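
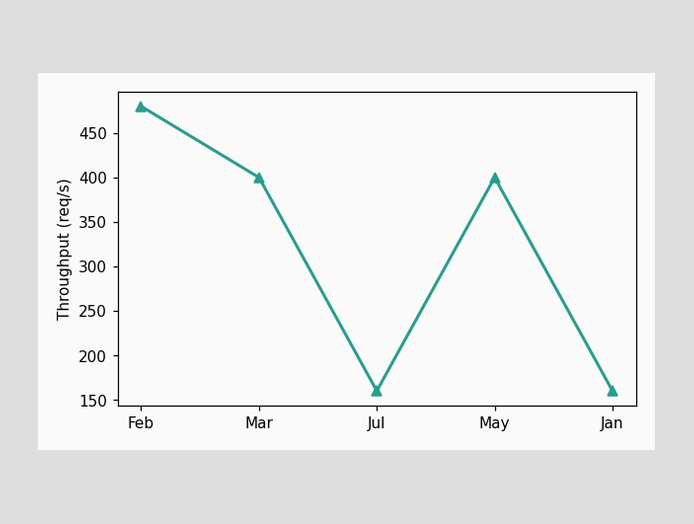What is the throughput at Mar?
At Mar, the line is at 400req/s.

400req/s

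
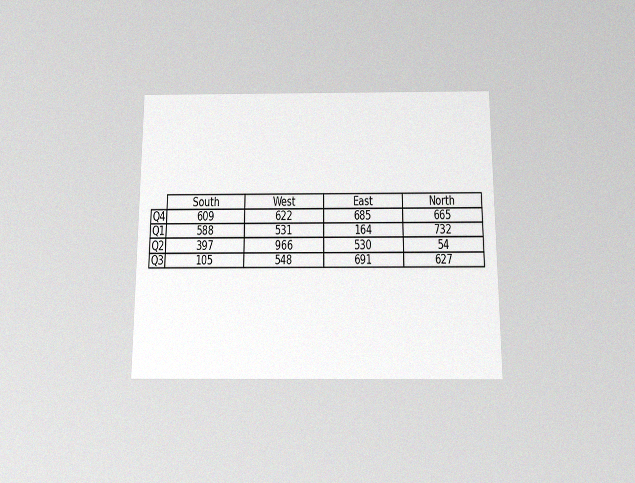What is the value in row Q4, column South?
609

The chart is viewed slightly from below, with some photo noise. The (Q4, South) cell reads 609.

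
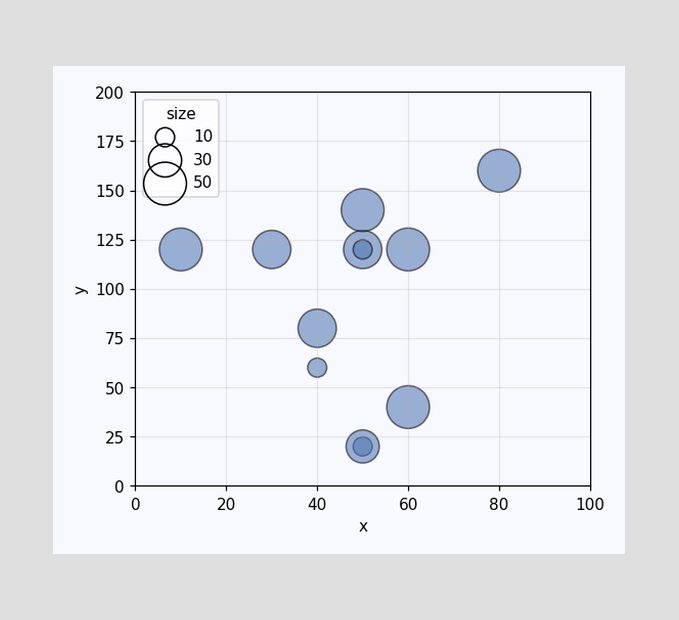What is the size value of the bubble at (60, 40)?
Matching the bubble at (60, 40) against the size legend gives 50.

50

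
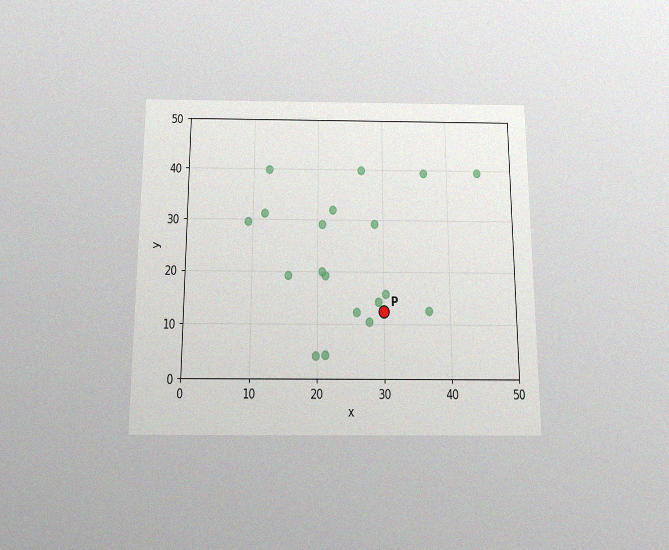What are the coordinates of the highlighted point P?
(30, 12.5)

The chart is viewed slightly from below, with some photo noise. Following the gridlines from P to each axis, P sits at (30, 12.5).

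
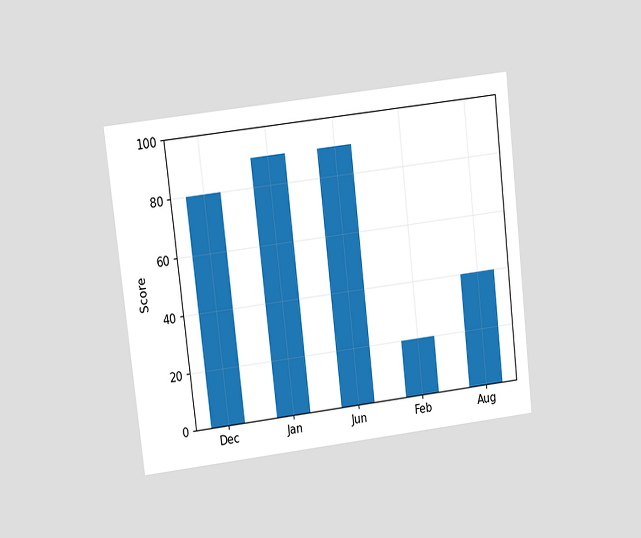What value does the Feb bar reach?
The chart is tilted about 7° counter-clockwise and viewed at a slight angle. Reading along the chart's y-axis, the Feb bar reaches 20.

20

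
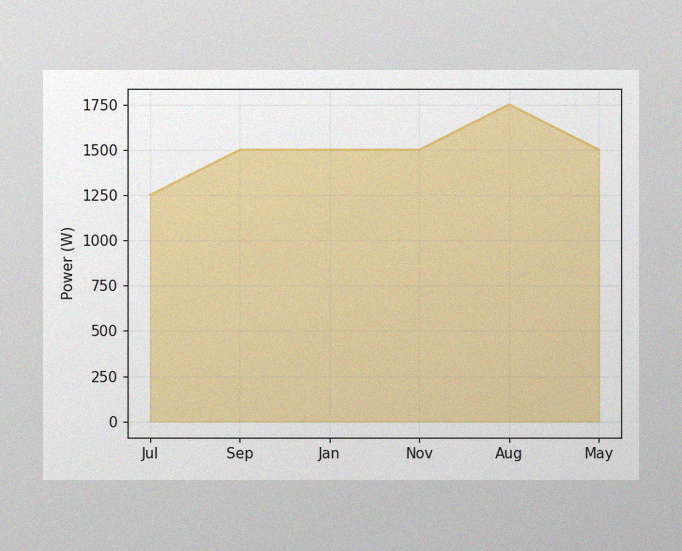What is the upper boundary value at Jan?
1500W

The image has some photo noise and uneven lighting. At Jan the upper boundary is at 1500W.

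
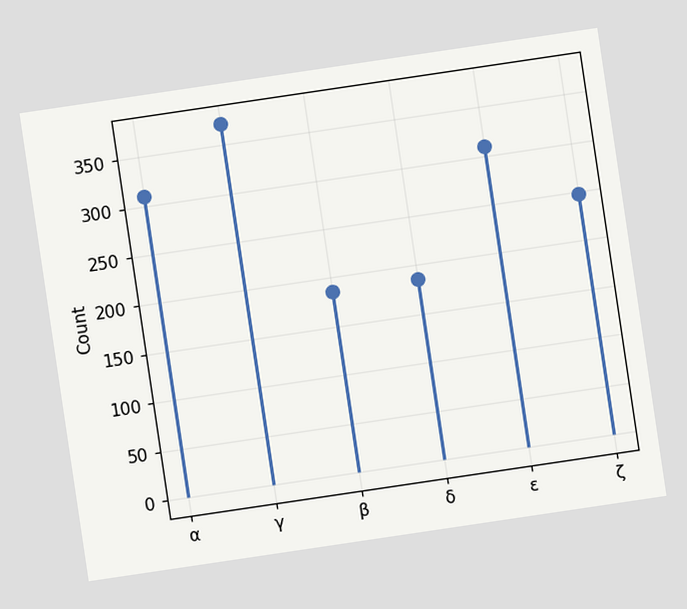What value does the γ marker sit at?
372

The chart is tilted about 8° counter-clockwise. The γ marker sits at 372.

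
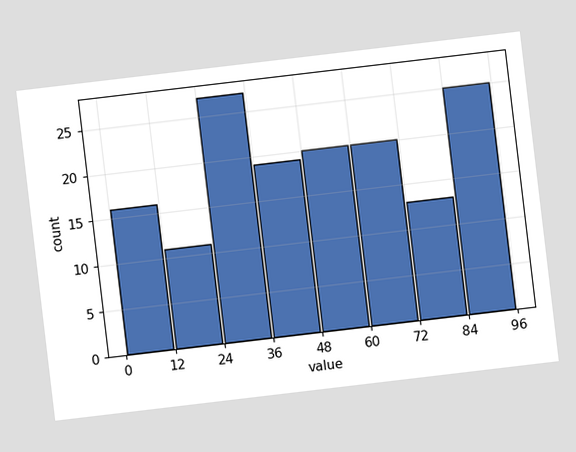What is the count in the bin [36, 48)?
19

The chart is tilted about 7° counter-clockwise. The [36, 48) bin has height 19.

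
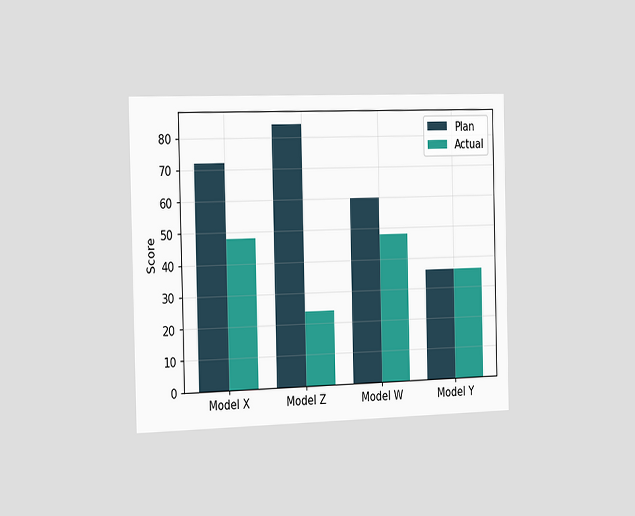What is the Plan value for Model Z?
84

The chart is viewed slightly from the left. The Plan bar at Model Z reaches 84 on the y-axis.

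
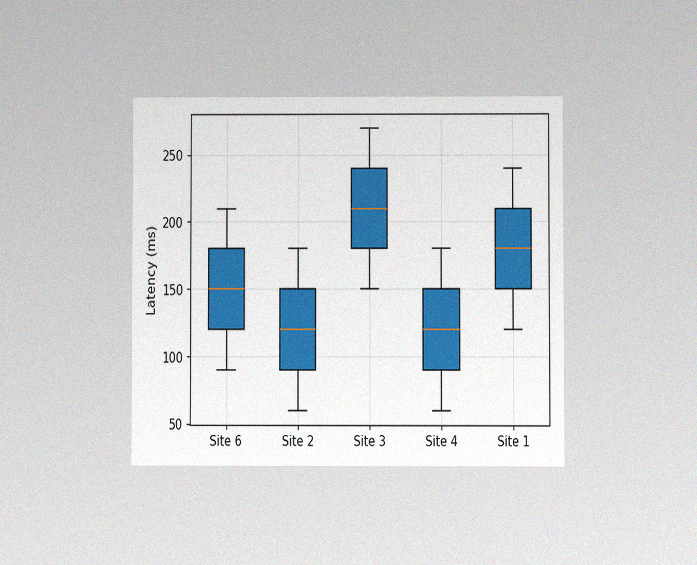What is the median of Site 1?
The chart is viewed at a slight angle, with some photo noise. The median line in the Site 1 box sits at 180ms.

180ms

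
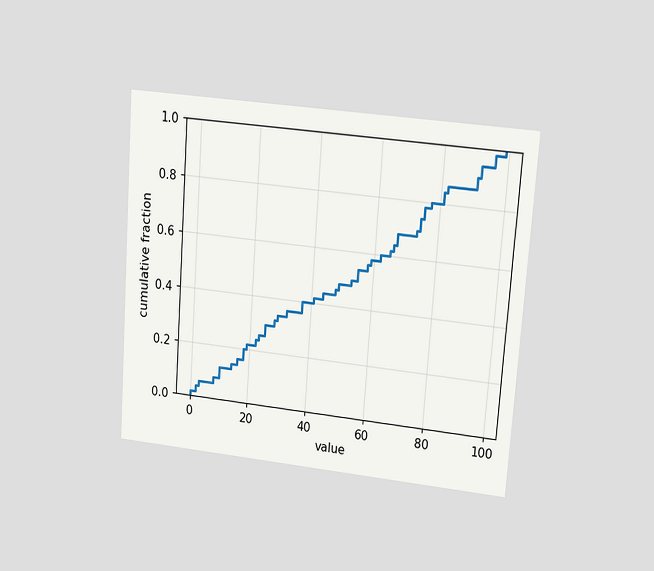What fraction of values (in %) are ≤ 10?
12%

The chart is tilted about 4° clockwise and viewed at a slight angle. At x=10 the ECDF step is at 12%.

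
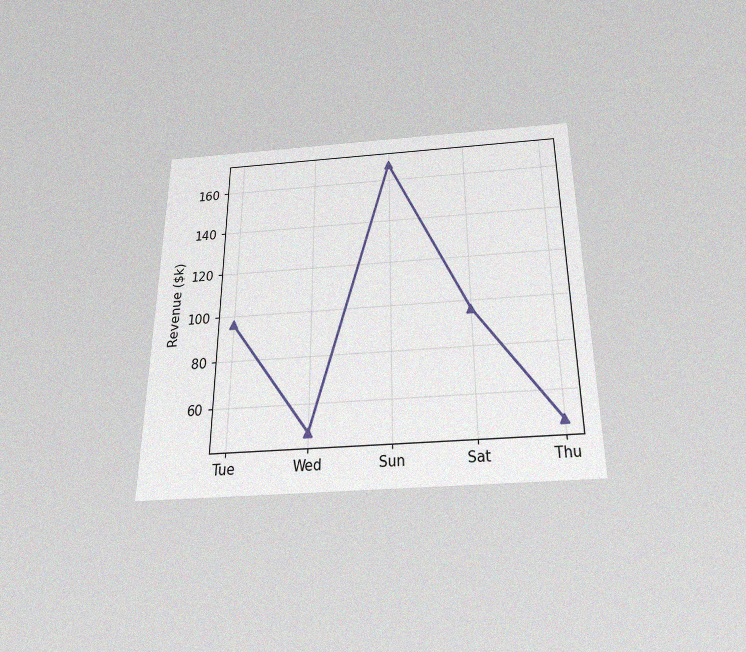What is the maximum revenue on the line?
The chart is viewed slightly from below, with some photo noise. The highest point is at Sun, and reading across to the y-axis gives $168k.

$168k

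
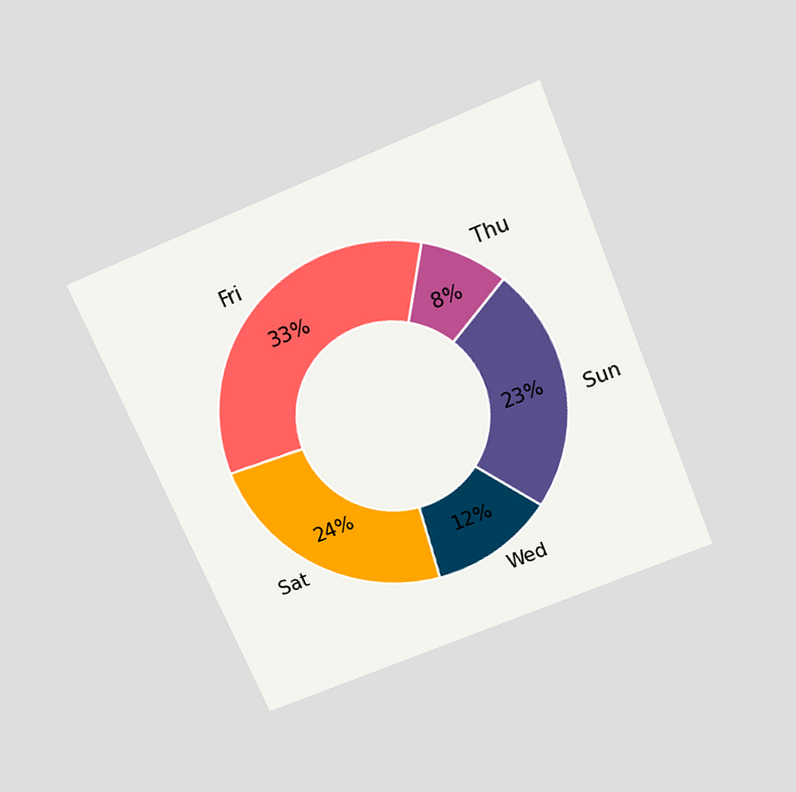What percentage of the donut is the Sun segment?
23%

The chart is tilted about 23° counter-clockwise and viewed slightly from above. The Sun segment takes up 23% of the ring.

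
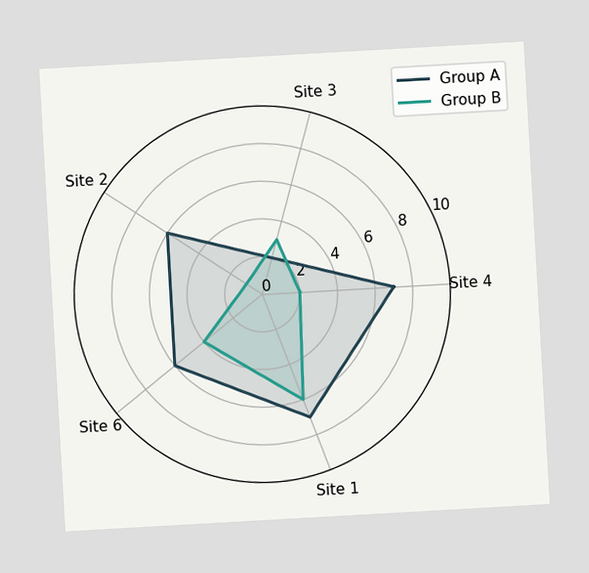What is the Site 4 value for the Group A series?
The chart is tilted about 3° counter-clockwise. On the Site 4 axis, Group A reaches 7.

7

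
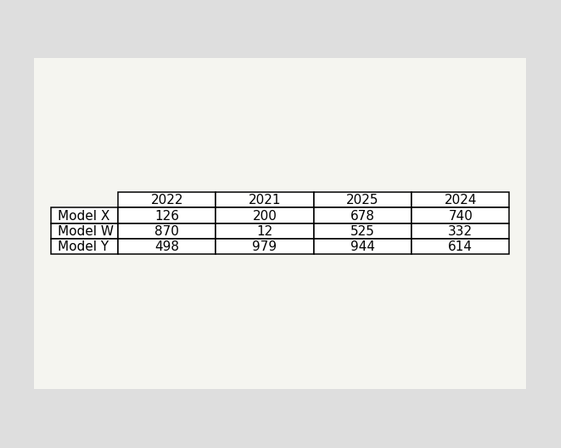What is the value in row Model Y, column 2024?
614

The (Model Y, 2024) cell reads 614.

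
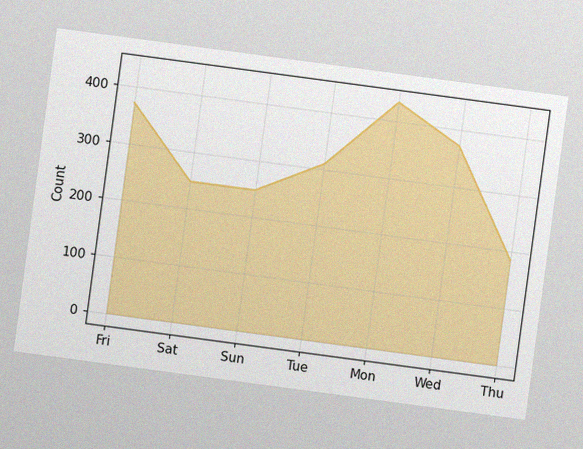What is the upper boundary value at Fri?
372

The chart is tilted about 8° clockwise, with some photo noise. At Fri the upper boundary is at 372.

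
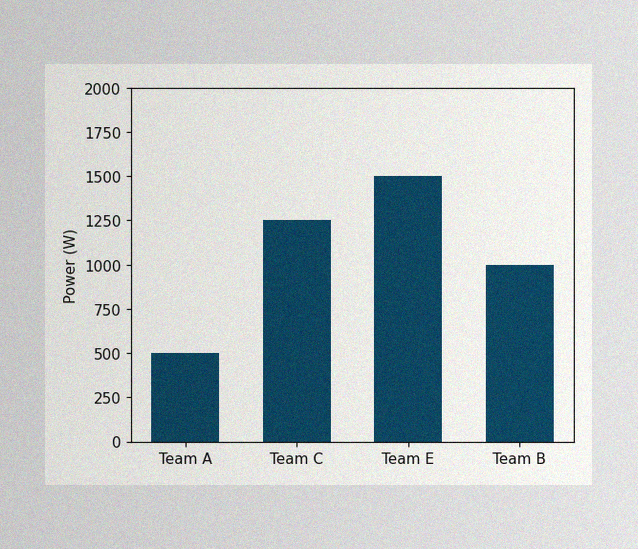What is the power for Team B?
1000W

The image has some photo noise and uneven lighting. Reading along the chart's y-axis, the Team B bar reaches 1000W.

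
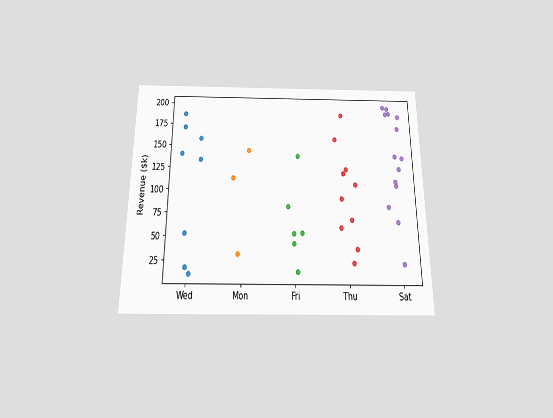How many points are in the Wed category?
8

The chart is viewed slightly from below. Counting the markers in the Wed column gives 8.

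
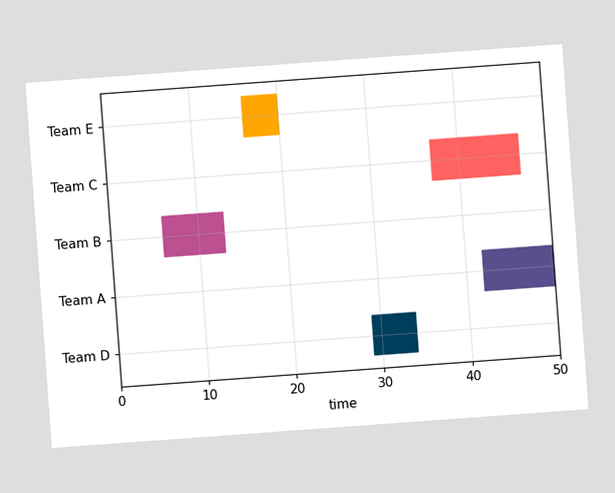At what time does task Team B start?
The chart is tilted about 4° counter-clockwise. The Team B bar begins at t=6.

6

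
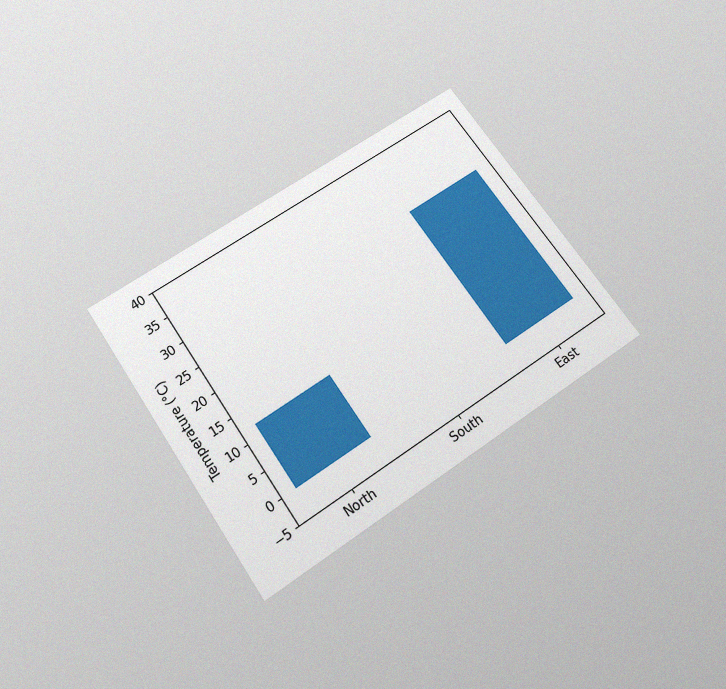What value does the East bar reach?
28°C

The chart is tilted about 34° counter-clockwise and viewed slightly from below, with some photo noise. Reading along the chart's y-axis, the East bar reaches 28°C.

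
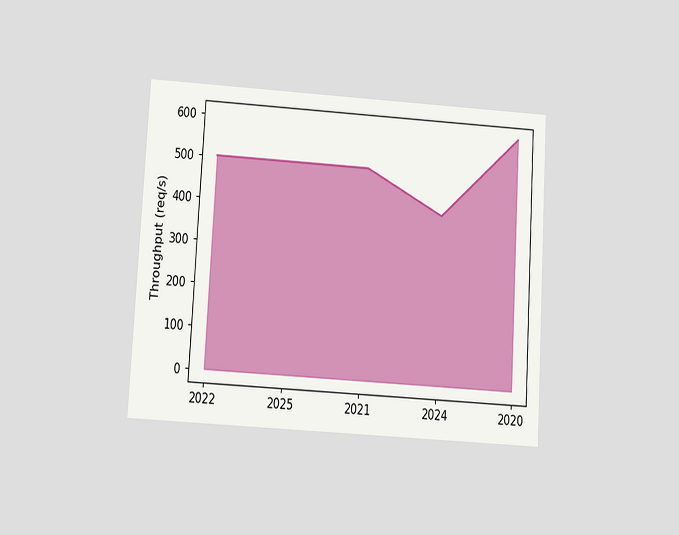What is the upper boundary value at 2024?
The chart is tilted about 3° clockwise and viewed at a slight angle. At 2024 the upper boundary is at 400req/s.

400req/s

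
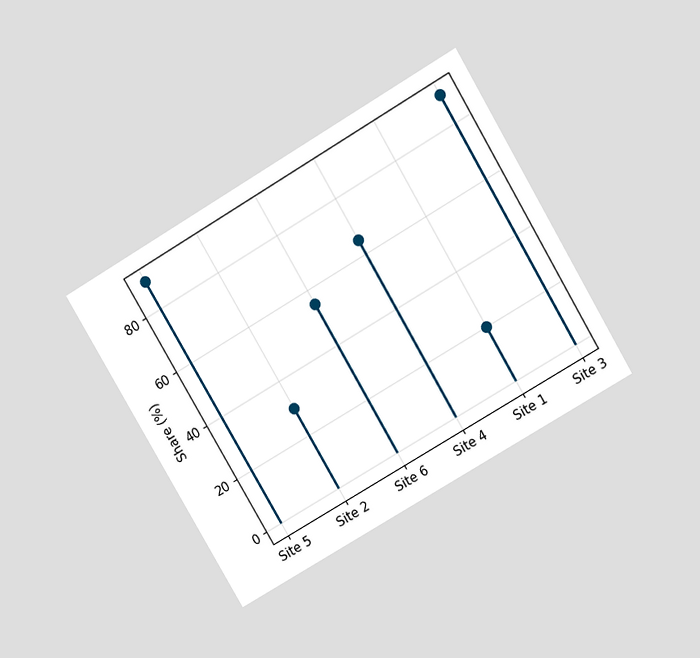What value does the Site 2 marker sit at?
30%

The chart is tilted about 31° counter-clockwise and viewed slightly from above. The Site 2 marker sits at 30%.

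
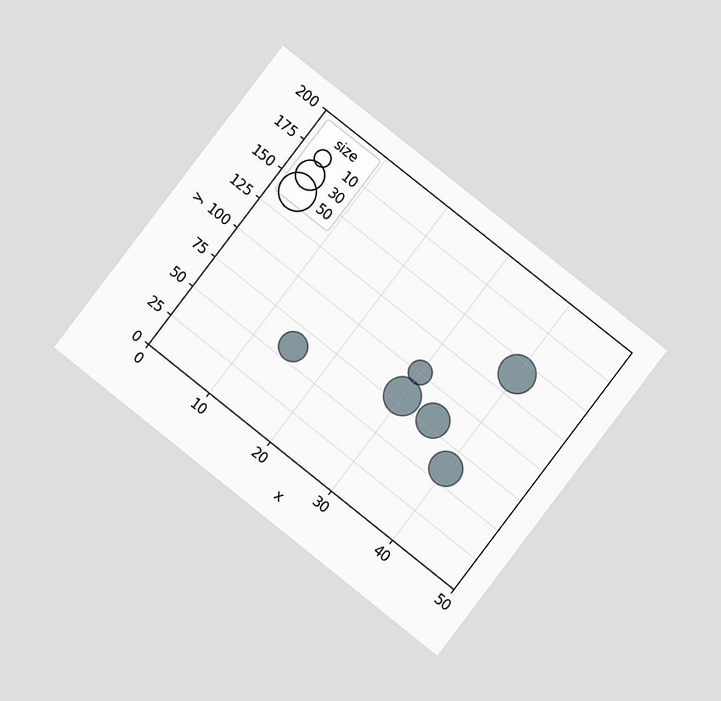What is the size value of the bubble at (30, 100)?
20

The chart is tilted about 38° clockwise and viewed at a slight angle. Matching the bubble at (30, 100) against the size legend gives 20.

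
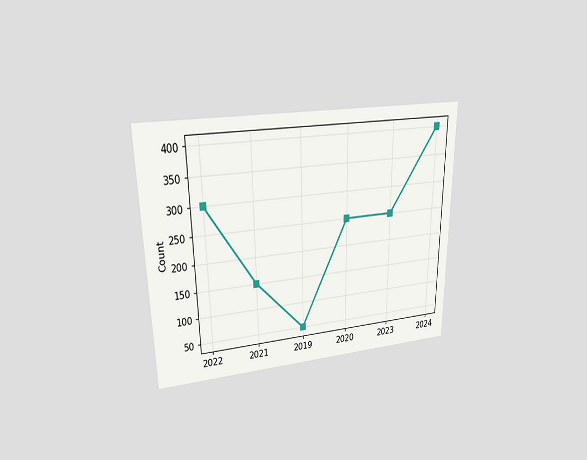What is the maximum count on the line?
400

The chart is viewed at a slight angle. The highest point is at 2024, and reading across to the y-axis gives 400.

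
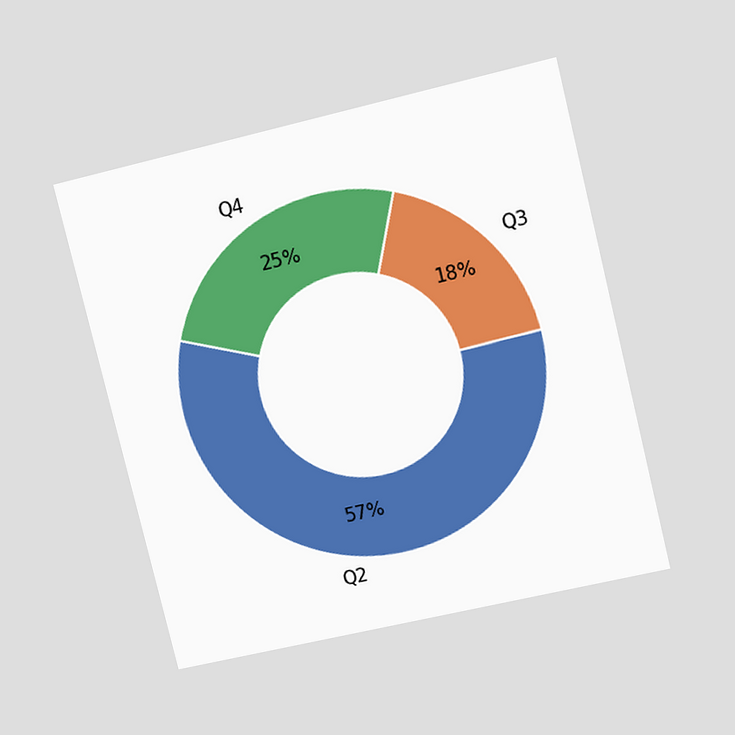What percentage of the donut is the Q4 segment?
The chart is tilted about 14° counter-clockwise and viewed at a slight angle. The Q4 segment takes up 25% of the ring.

25%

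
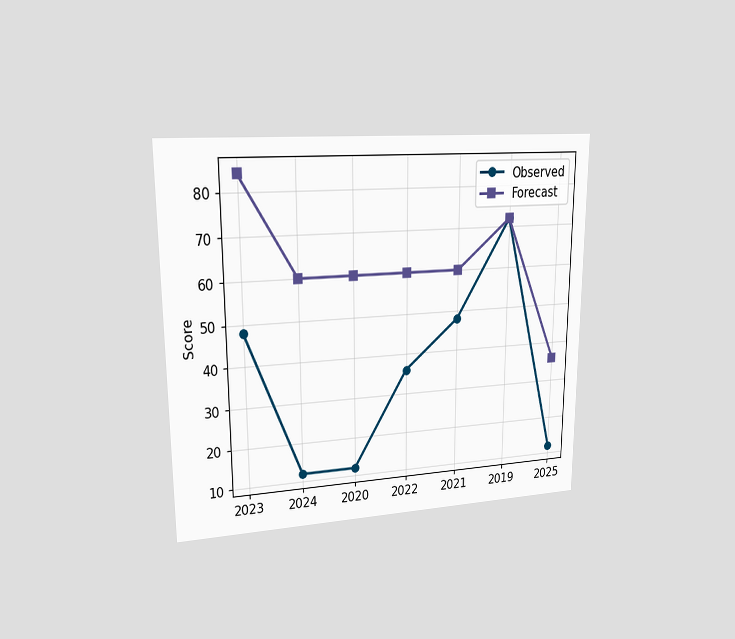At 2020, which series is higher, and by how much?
Forecast, by 48

The chart is viewed at a slight angle. At 2020, Forecast sits above the other line by 48.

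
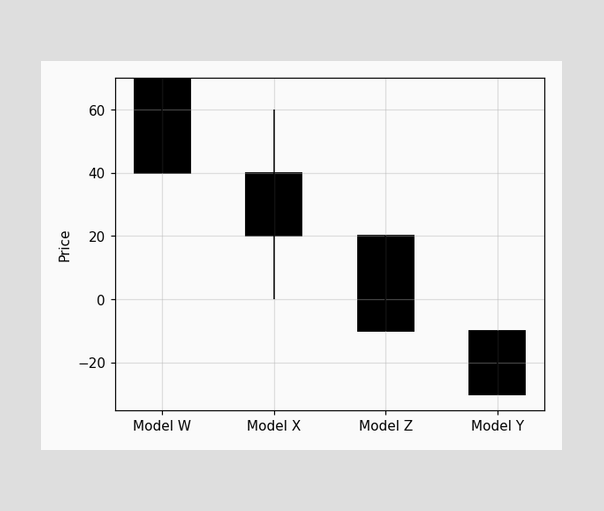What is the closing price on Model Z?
The Model Z candle closes at -10.

-10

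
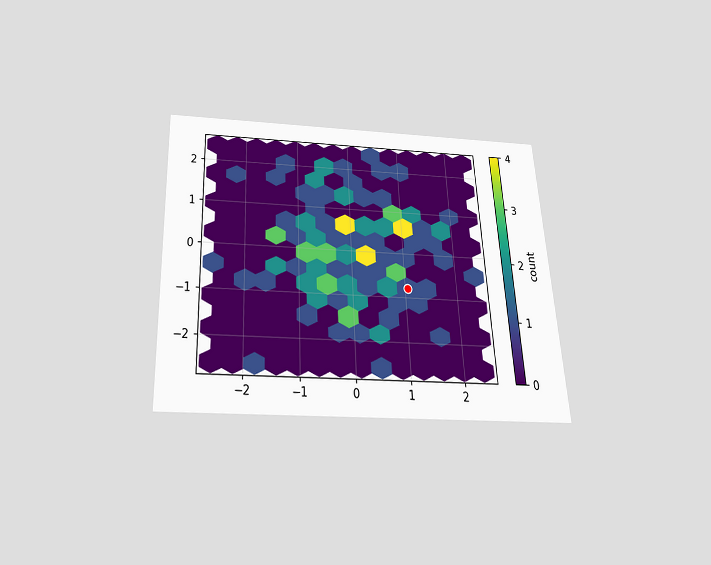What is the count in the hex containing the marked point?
1

The chart is tilted about 3° counter-clockwise and viewed slightly from below. The marked hex reads 1 on the colorbar.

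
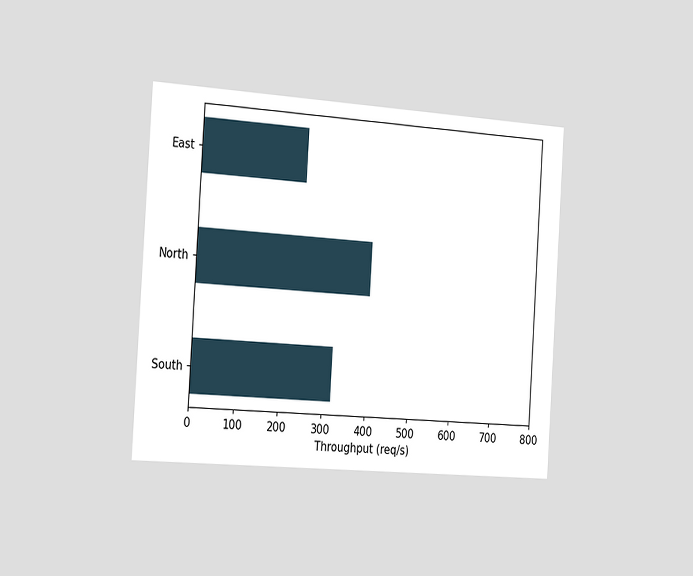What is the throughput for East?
The chart is tilted about 4° clockwise and viewed slightly from the left. Reading along the chart's x-axis, the East bar reaches 240req/s.

240req/s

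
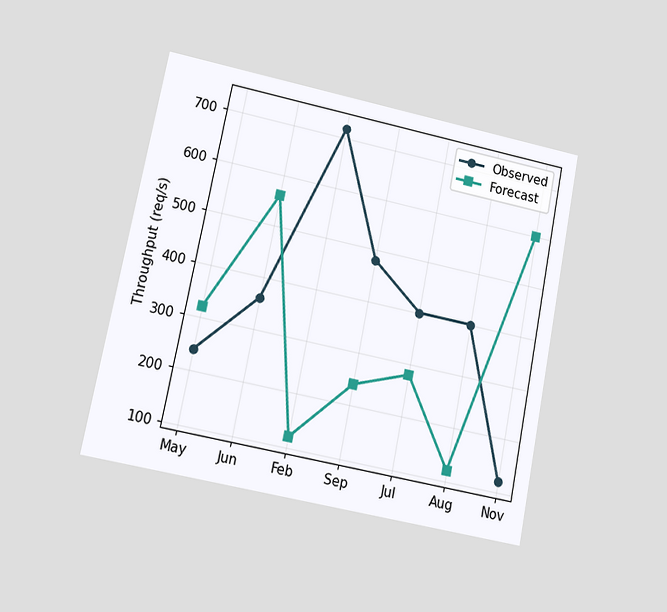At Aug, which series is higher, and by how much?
The chart is tilted about 11° clockwise and viewed at a slight angle. At Aug, Observed sits above the other line by 280req/s.

Observed, by 280req/s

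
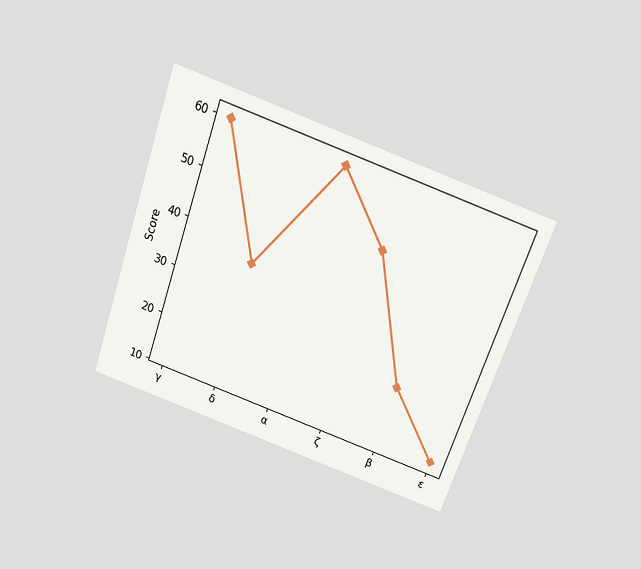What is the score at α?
The chart is tilted about 19° clockwise and viewed slightly from above. At α, the line is at 60.

60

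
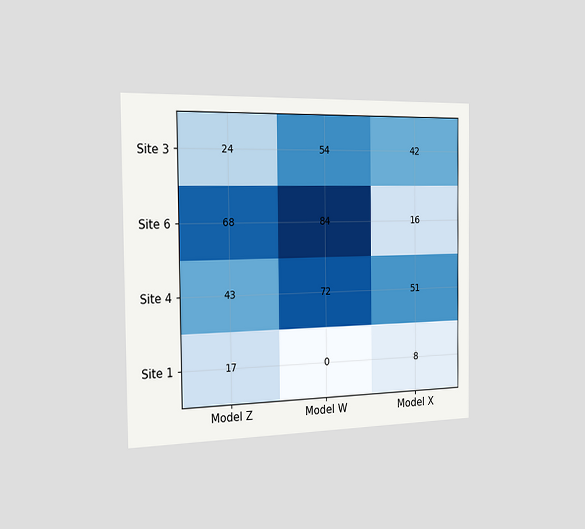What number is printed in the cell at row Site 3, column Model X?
42

The chart is viewed slightly from the left. The (Site 3, Model X) cell reads 42.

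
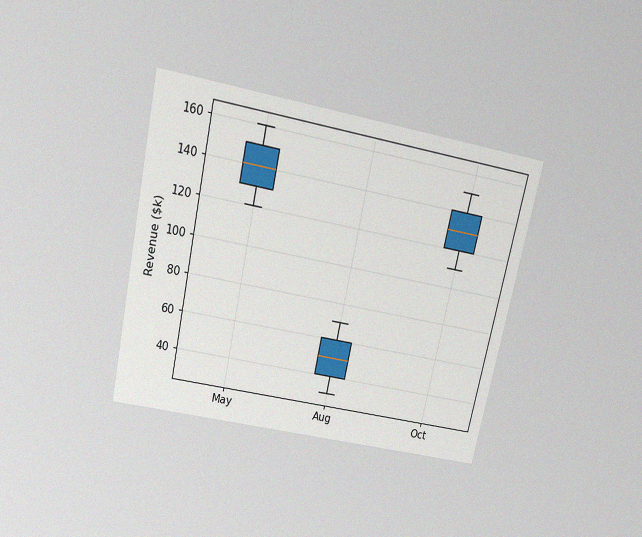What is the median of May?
$140k

The chart is tilted about 12° clockwise and viewed slightly from above, with some photo noise. The median line in the May box sits at $140k.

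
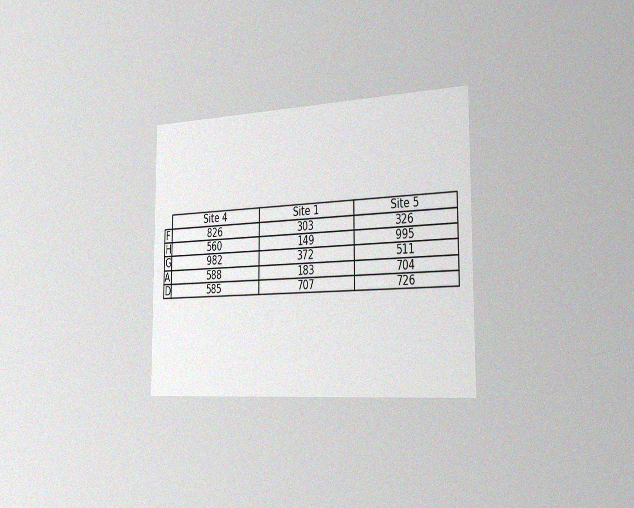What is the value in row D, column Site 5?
726

The chart is viewed slightly from the right, with some photo noise. The (D, Site 5) cell reads 726.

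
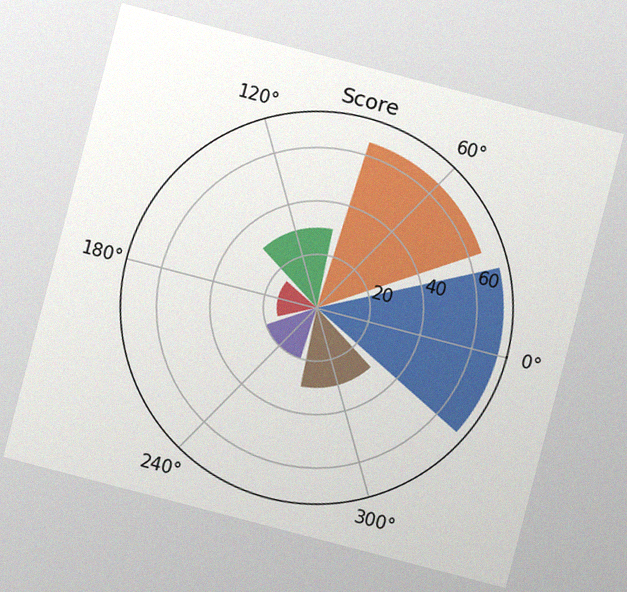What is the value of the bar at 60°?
The chart is tilted about 15° clockwise, with some photo noise. The bar at 60° reaches 65 on the radial axis.

65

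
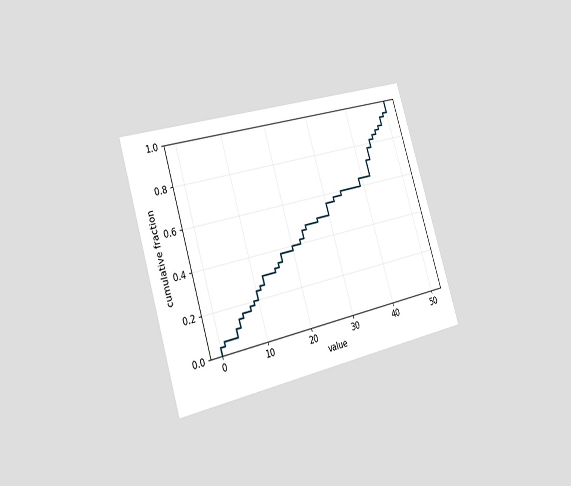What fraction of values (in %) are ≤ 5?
14%

The chart is tilted about 17° counter-clockwise and viewed slightly from the left. At x=5 the ECDF step is at 14%.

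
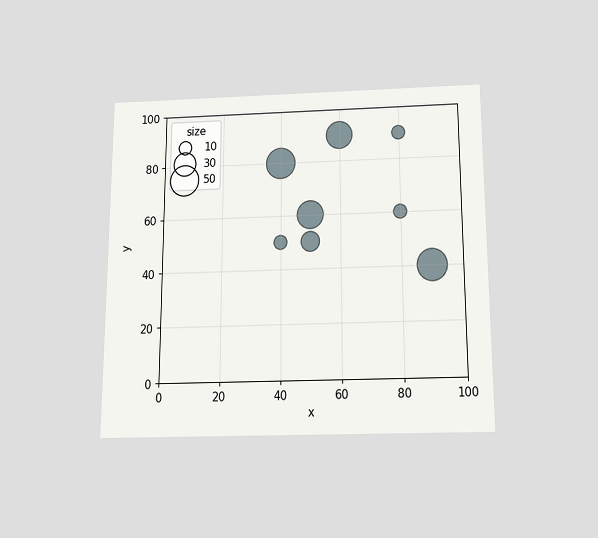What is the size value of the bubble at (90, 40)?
The chart is viewed slightly from below. Matching the bubble at (90, 40) against the size legend gives 50.

50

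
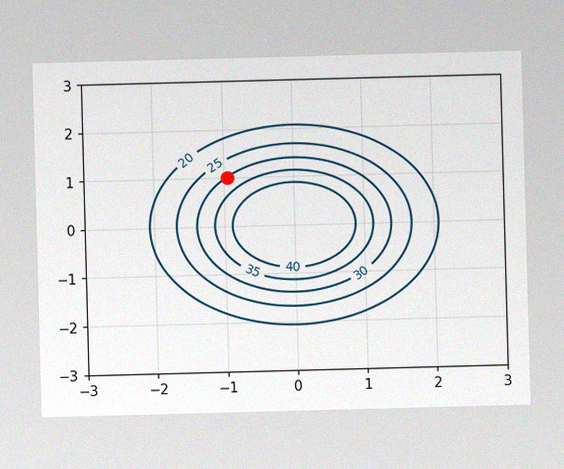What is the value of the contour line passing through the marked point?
30

The image has some photo noise and uneven lighting. The marked point sits on the contour labelled 30.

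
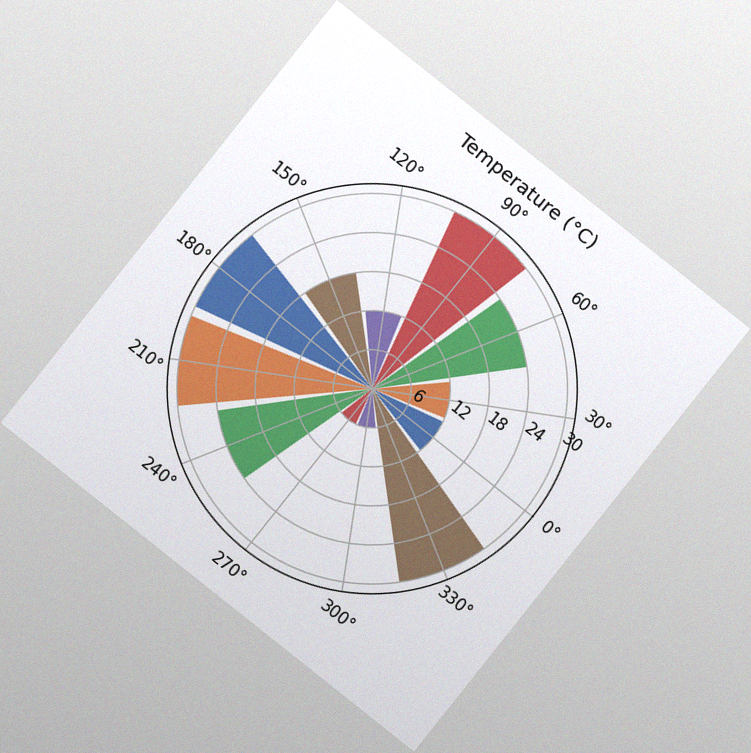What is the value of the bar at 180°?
The chart is tilted about 38° clockwise, with some photo noise. The bar at 180° reaches 30°C on the radial axis.

30°C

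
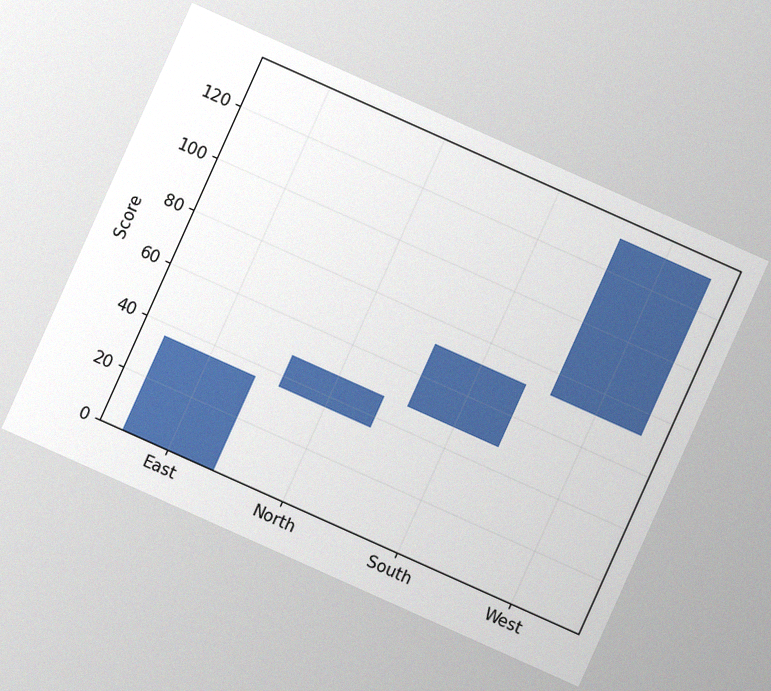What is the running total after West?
The chart is tilted about 24° clockwise, with some photo noise. After West the running total reaches 132.

132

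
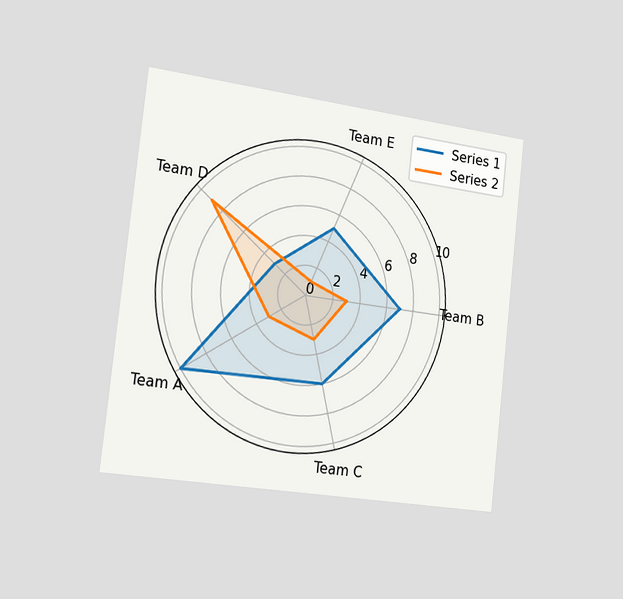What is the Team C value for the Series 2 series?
The chart is tilted about 6° clockwise and viewed slightly from the left. On the Team C axis, Series 2 reaches 3.

3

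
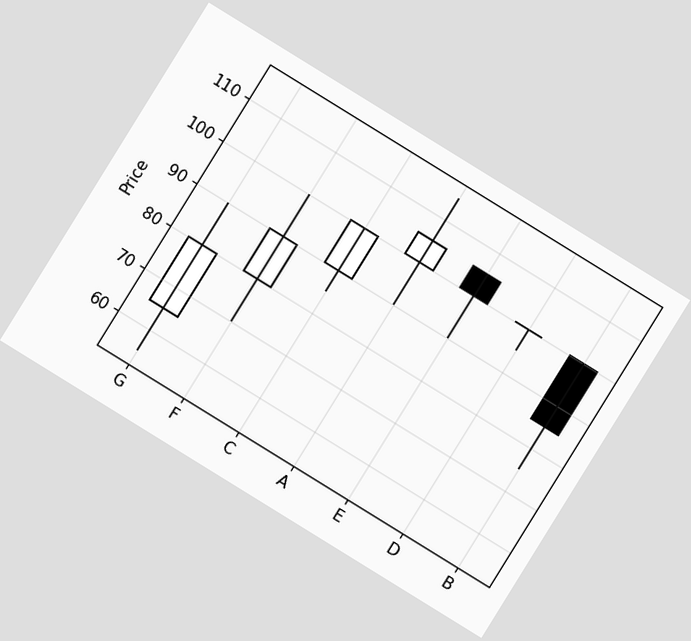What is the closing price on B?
85

The chart is tilted about 32° clockwise. The B candle closes at 85.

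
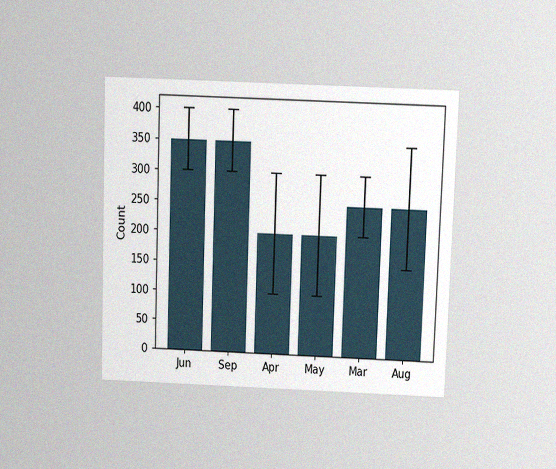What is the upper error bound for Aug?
350

The chart is tilted about 2° clockwise and viewed slightly from above, with some photo noise. The Aug bar's upper whisker reaches 350.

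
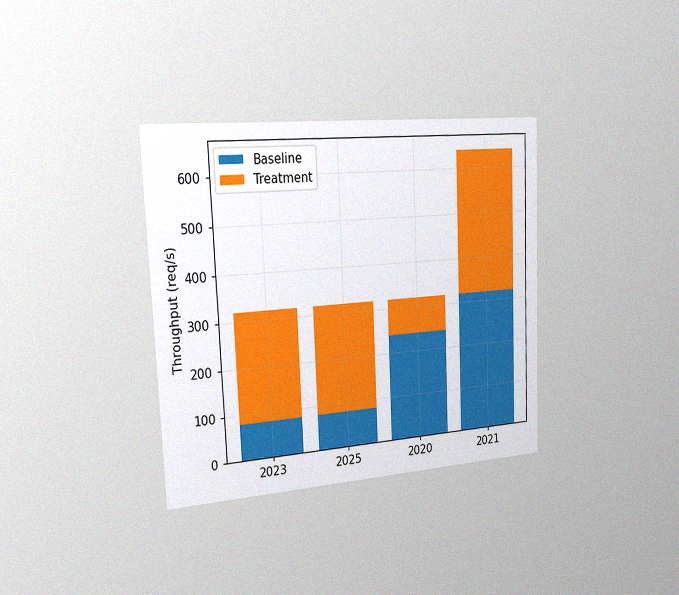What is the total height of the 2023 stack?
The chart is tilted about 2° counter-clockwise and viewed slightly from the left, with some photo noise. The 2023 stack's top reaches 320req/s on the y-axis.

320req/s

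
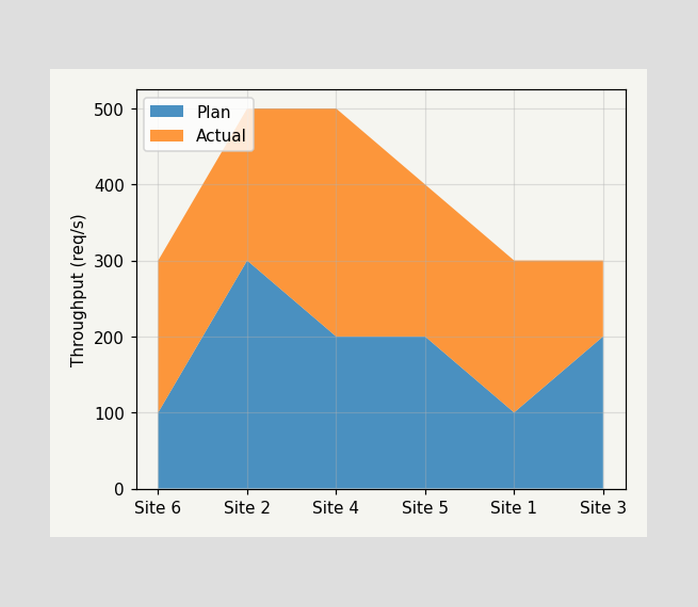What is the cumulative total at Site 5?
The stacked total at Site 5 reaches 400req/s.

400req/s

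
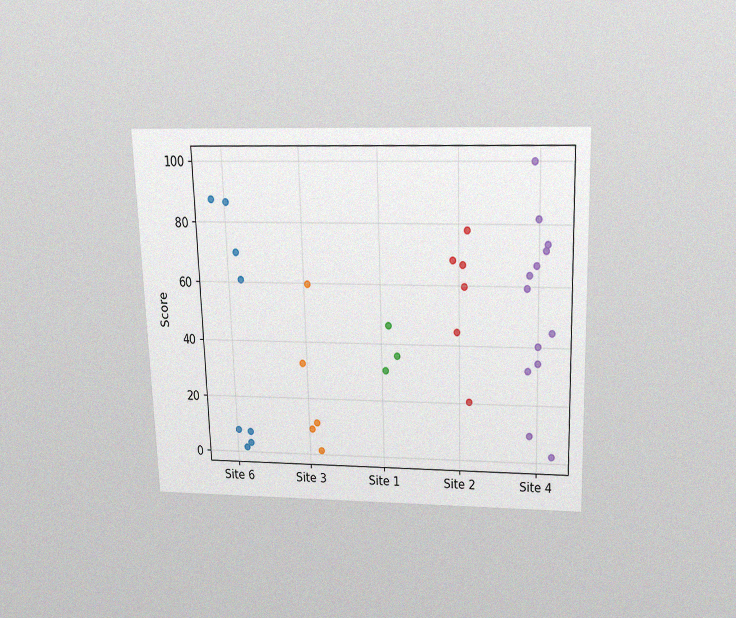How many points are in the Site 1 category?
3

The chart is viewed slightly from above, with some photo noise. Counting the markers in the Site 1 column gives 3.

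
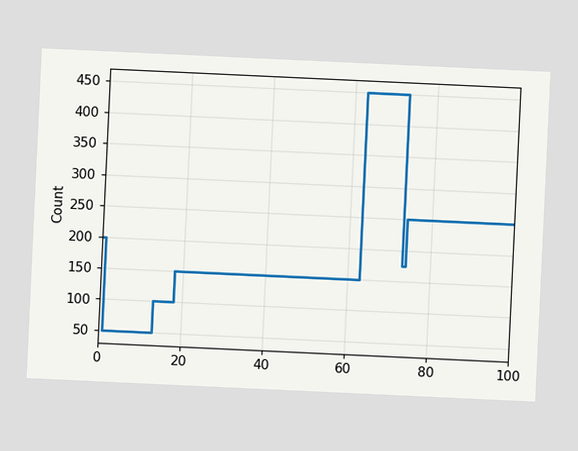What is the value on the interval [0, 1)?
200

The chart is tilted about 3° clockwise. On [0, 1) the step sits at 200.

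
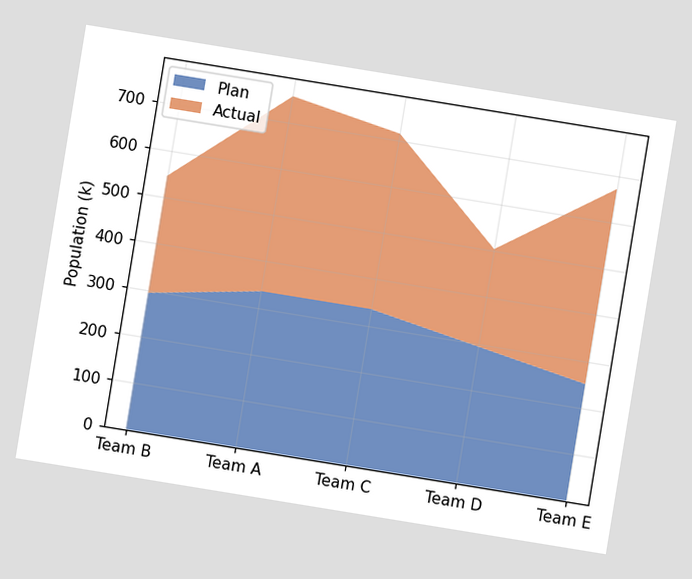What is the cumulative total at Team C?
714k

The chart is tilted about 9° clockwise. The stacked total at Team C reaches 714k.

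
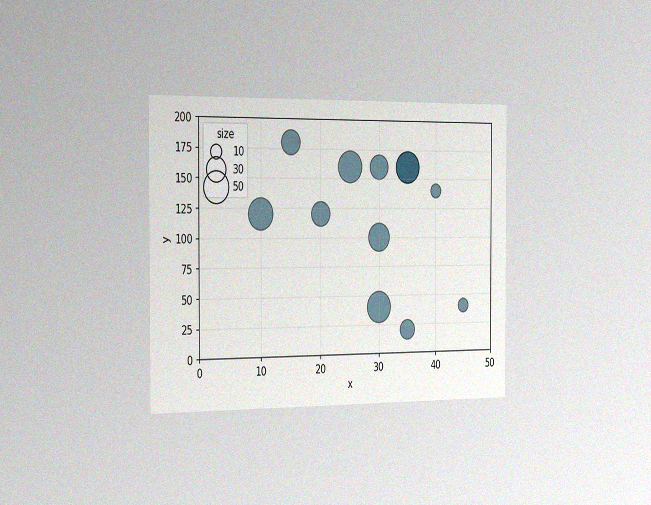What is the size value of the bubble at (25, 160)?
50

The chart is viewed slightly from the left, with some photo noise. Matching the bubble at (25, 160) against the size legend gives 50.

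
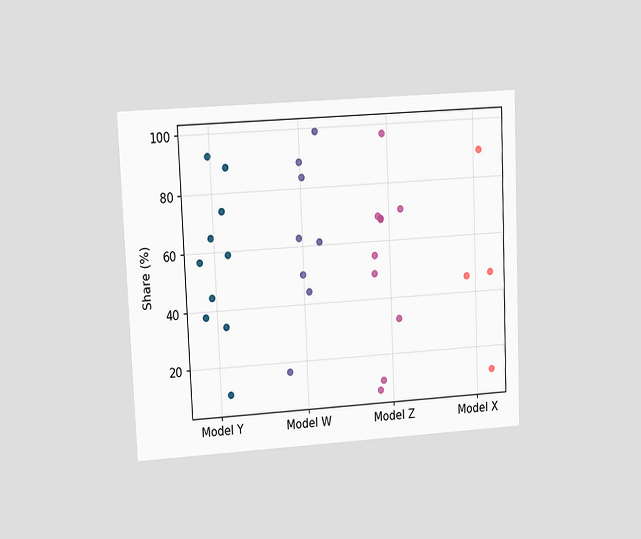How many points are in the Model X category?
4

The chart is tilted about 2° counter-clockwise and viewed at a slight angle. Counting the markers in the Model X column gives 4.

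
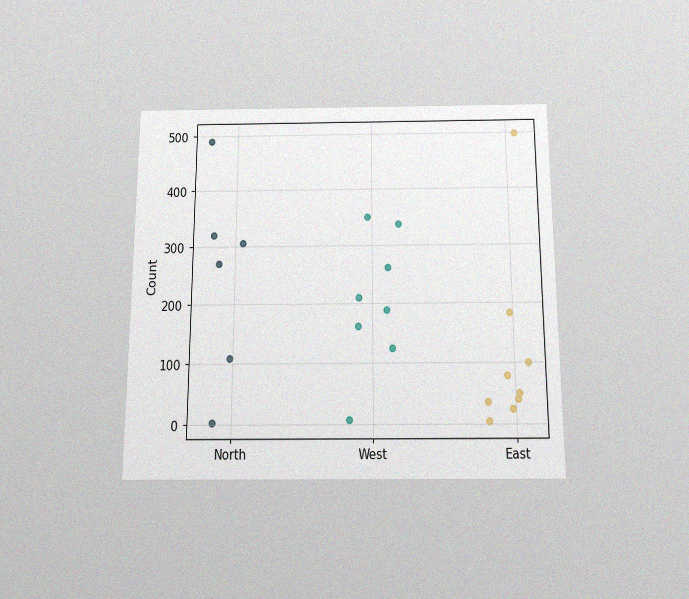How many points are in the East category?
The chart is viewed slightly from below, with some photo noise. Counting the markers in the East column gives 9.

9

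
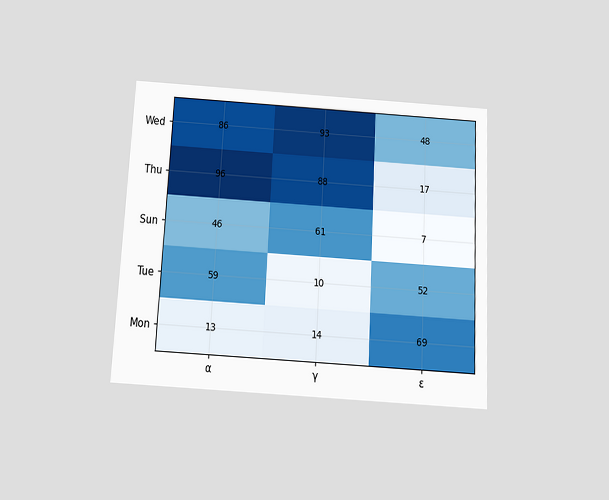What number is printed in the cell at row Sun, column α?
The chart is tilted about 3° clockwise and viewed slightly from below. The (Sun, α) cell reads 46.

46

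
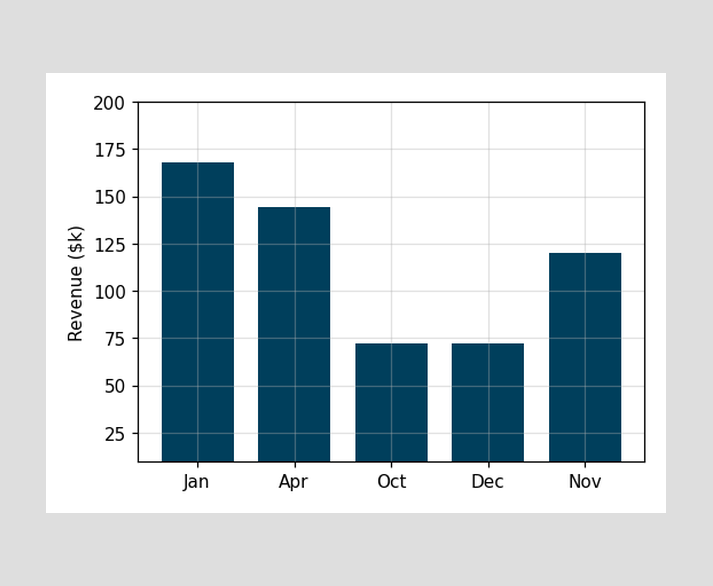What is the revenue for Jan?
$168k

Reading along the chart's y-axis, the Jan bar reaches $168k.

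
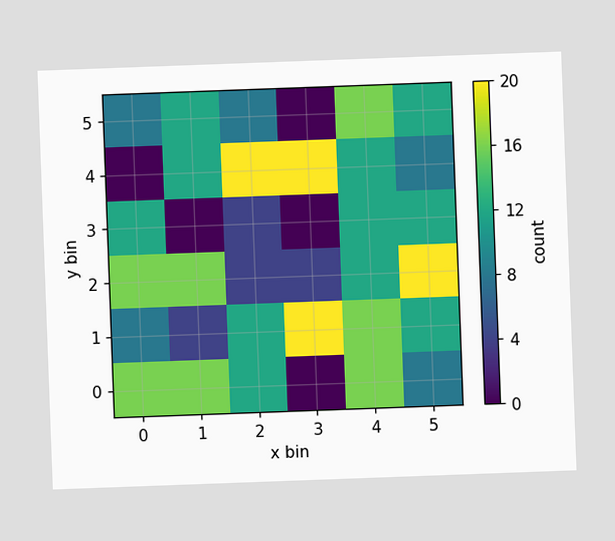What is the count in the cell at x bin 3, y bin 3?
0

The chart is tilted about 2° counter-clockwise. Matching the cell (3, 3) against the colorbar gives 0.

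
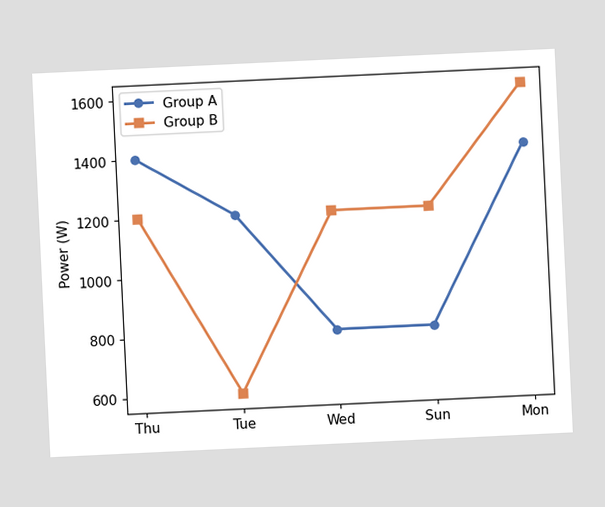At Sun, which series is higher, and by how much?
Group B, by 400W

The chart is tilted about 3° counter-clockwise. At Sun, Group B sits above the other line by 400W.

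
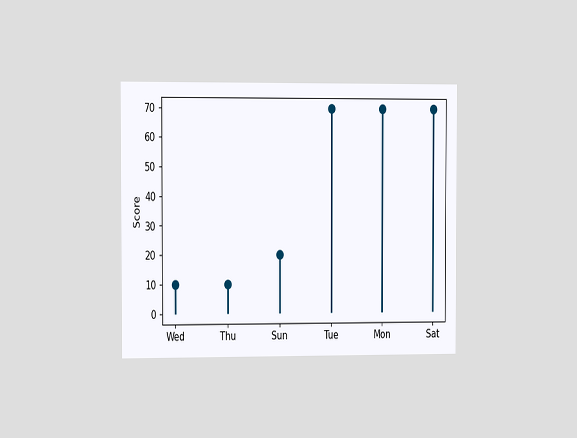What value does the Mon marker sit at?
The chart is viewed slightly from the left. The Mon marker sits at 70.

70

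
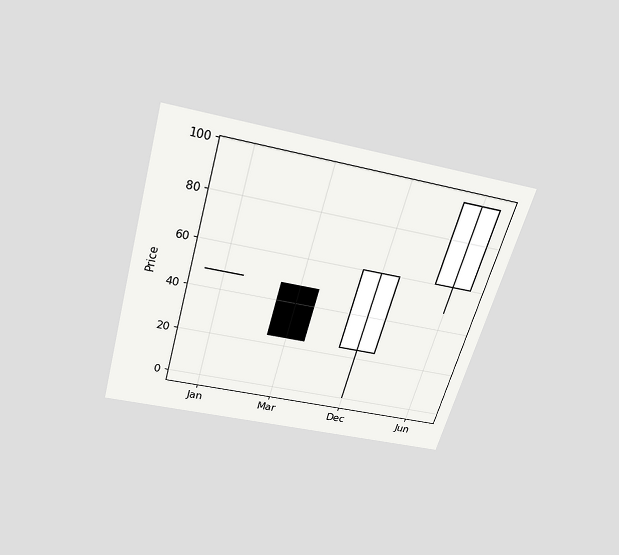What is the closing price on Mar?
The chart is tilted about 16° clockwise and viewed slightly from above. The Mar candle closes at 24.

24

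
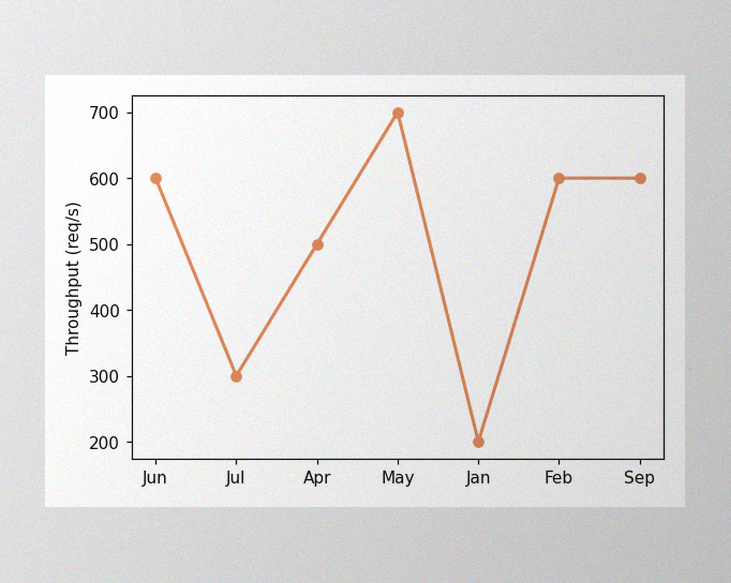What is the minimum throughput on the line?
200req/s

The image has some photo noise and uneven lighting. The lowest point is at Jan, and reading across to the y-axis gives 200req/s.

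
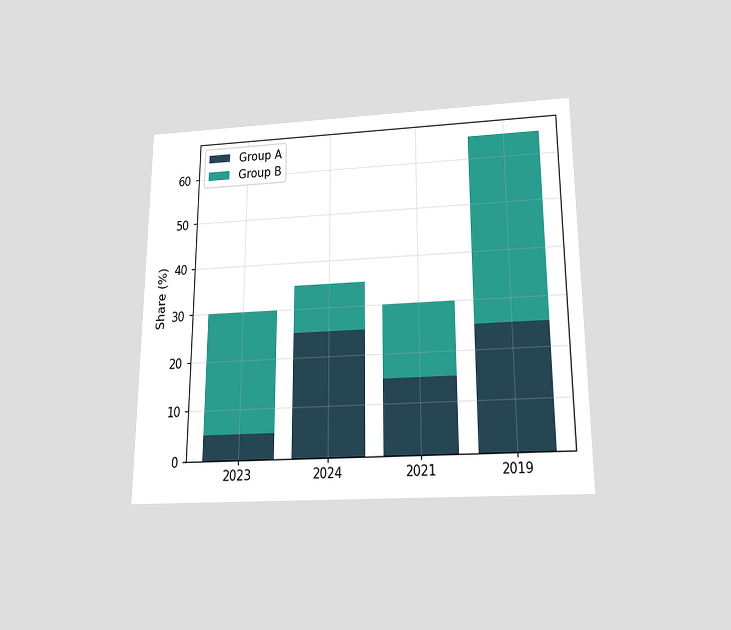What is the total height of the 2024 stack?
35%

The chart is viewed slightly from below. The 2024 stack's top reaches 35% on the y-axis.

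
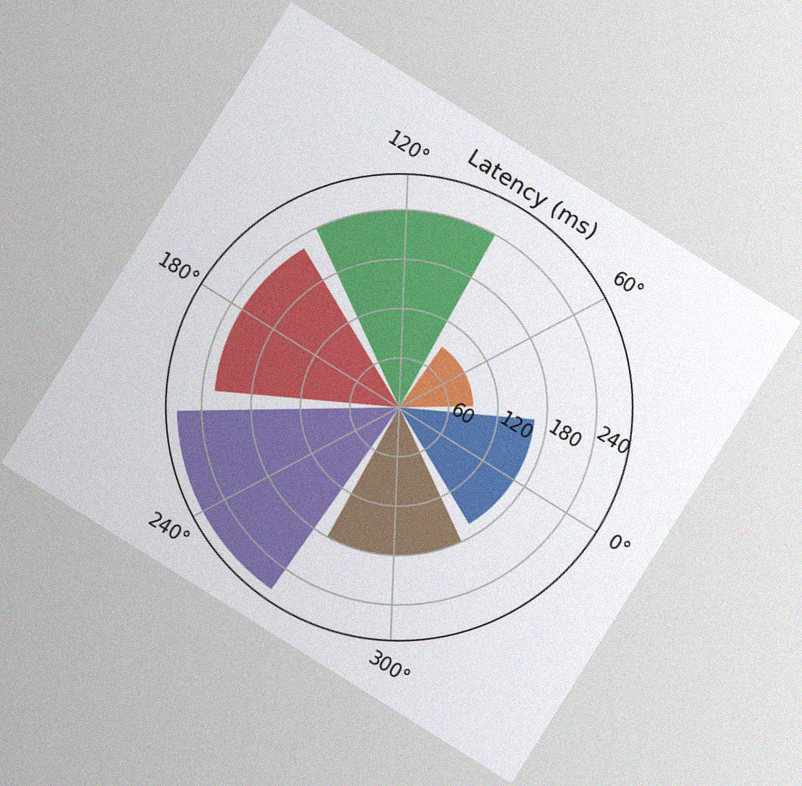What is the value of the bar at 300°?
180ms

The chart is tilted about 32° clockwise, with some photo noise. The bar at 300° reaches 180ms on the radial axis.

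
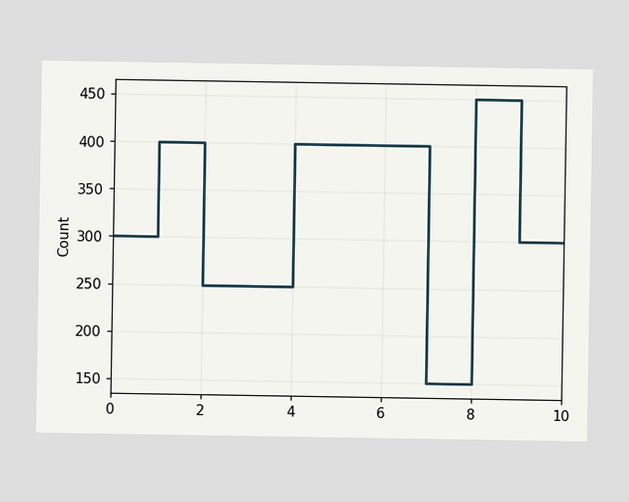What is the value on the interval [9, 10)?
On [9, 10) the step sits at 300.

300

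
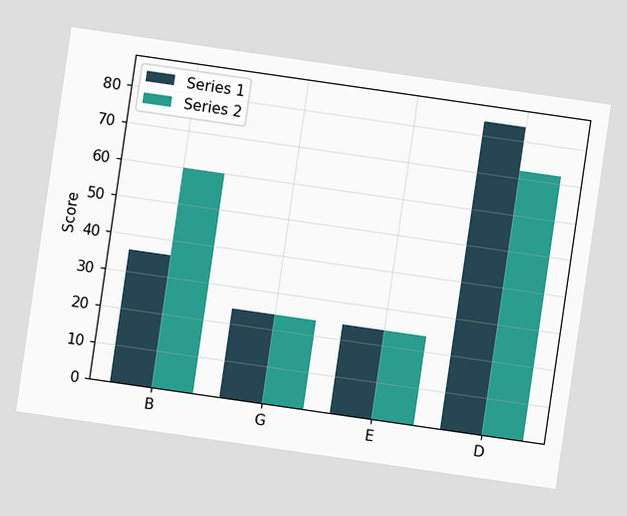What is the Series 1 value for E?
The chart is tilted about 8° clockwise. The Series 1 bar at E reaches 24 on the y-axis.

24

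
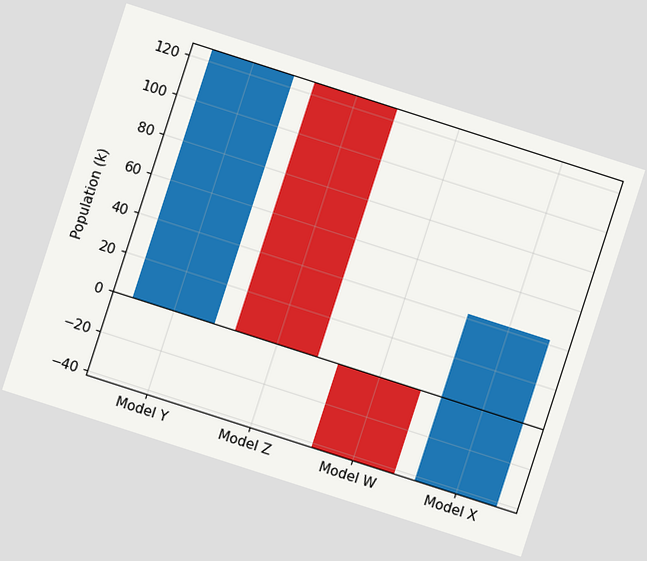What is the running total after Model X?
42k

The chart is tilted about 18° clockwise. After Model X the running total reaches 42k.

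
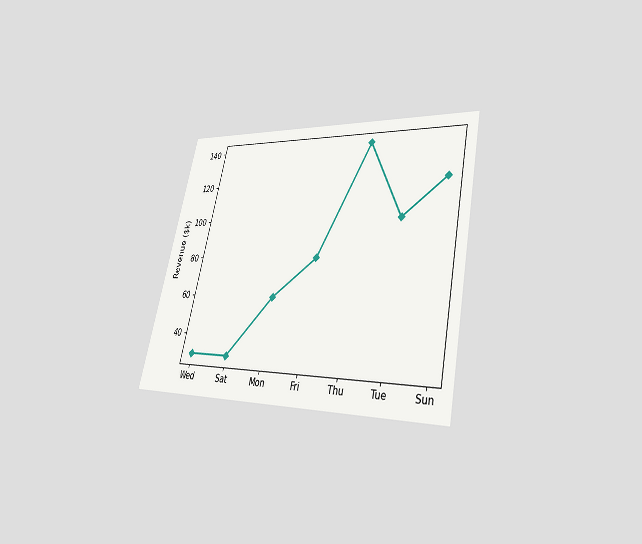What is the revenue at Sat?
The chart is tilted about 12° clockwise and viewed at a slight angle. At Sat, the line is at $30k.

$30k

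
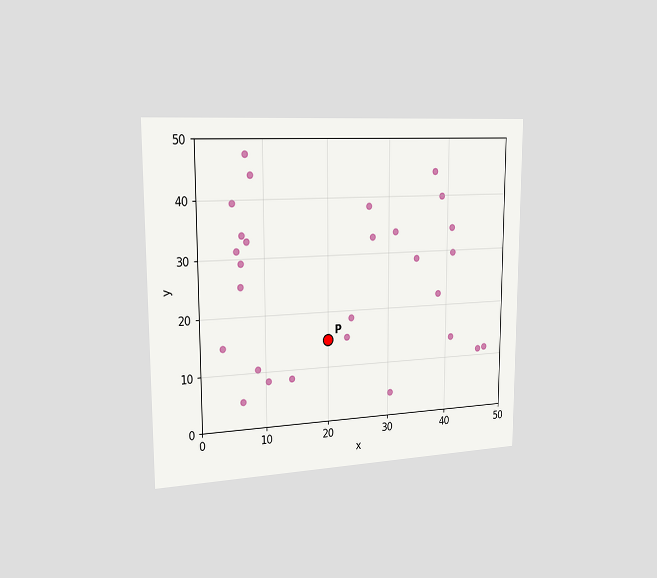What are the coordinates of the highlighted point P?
The chart is viewed slightly from the left. Following the gridlines from P to each axis, P sits at (20, 15).

(20, 15)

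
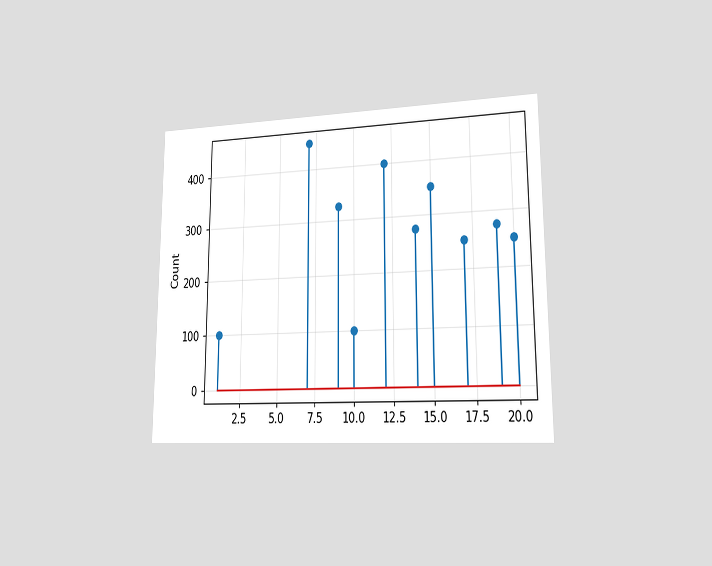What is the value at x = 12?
400

The chart is viewed slightly from the right. The stem at x=12 reaches 400.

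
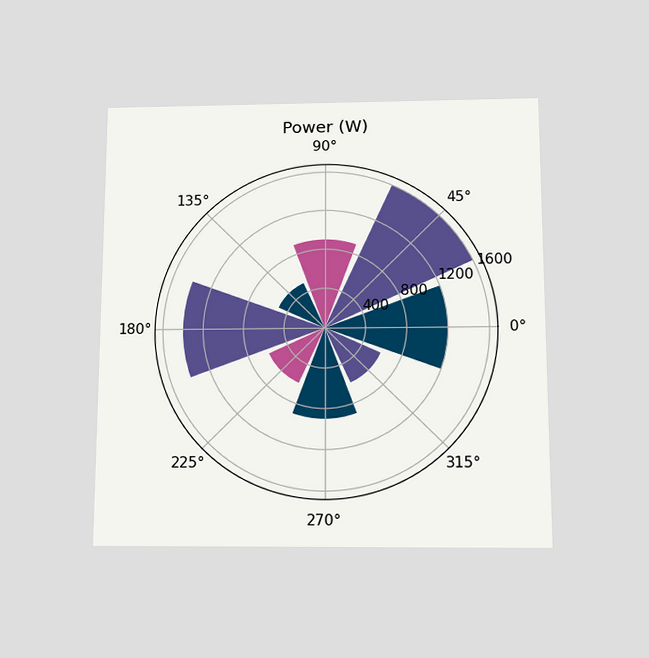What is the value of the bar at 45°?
The chart is viewed slightly from below. The bar at 45° reaches 1600W on the radial axis.

1600W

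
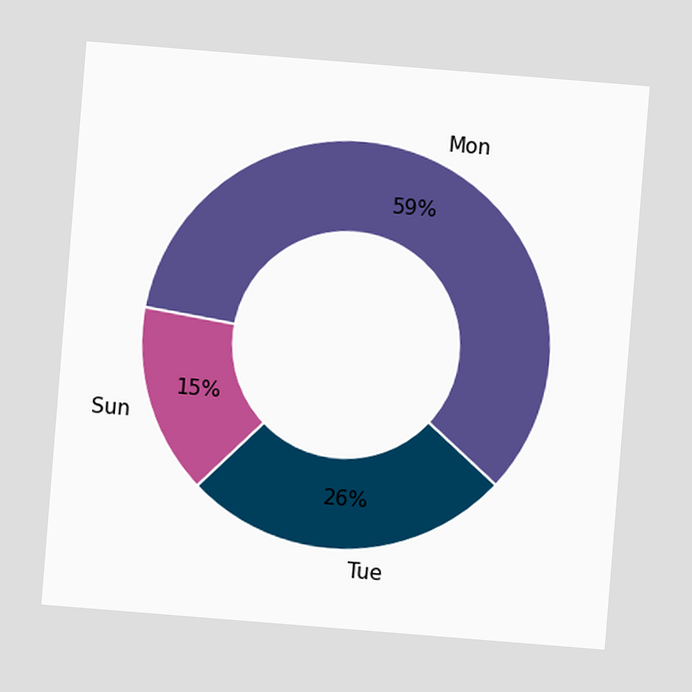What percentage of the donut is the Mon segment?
59%

The chart is tilted about 5° clockwise. The Mon segment takes up 59% of the ring.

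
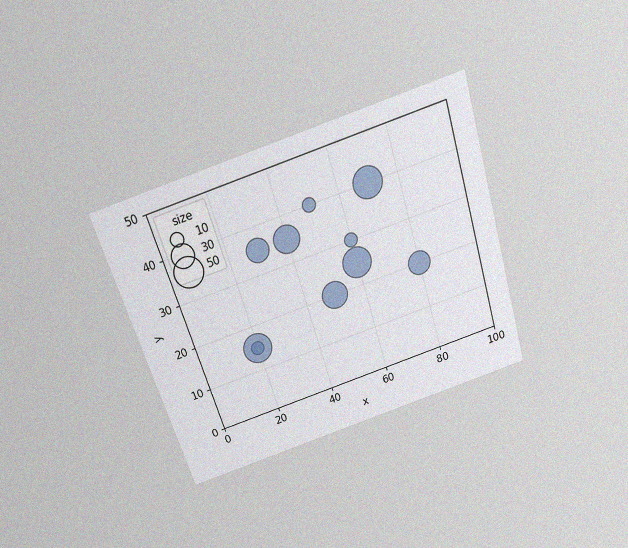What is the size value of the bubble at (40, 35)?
40

The chart is tilted about 17° counter-clockwise and viewed slightly from above, with some photo noise. Matching the bubble at (40, 35) against the size legend gives 40.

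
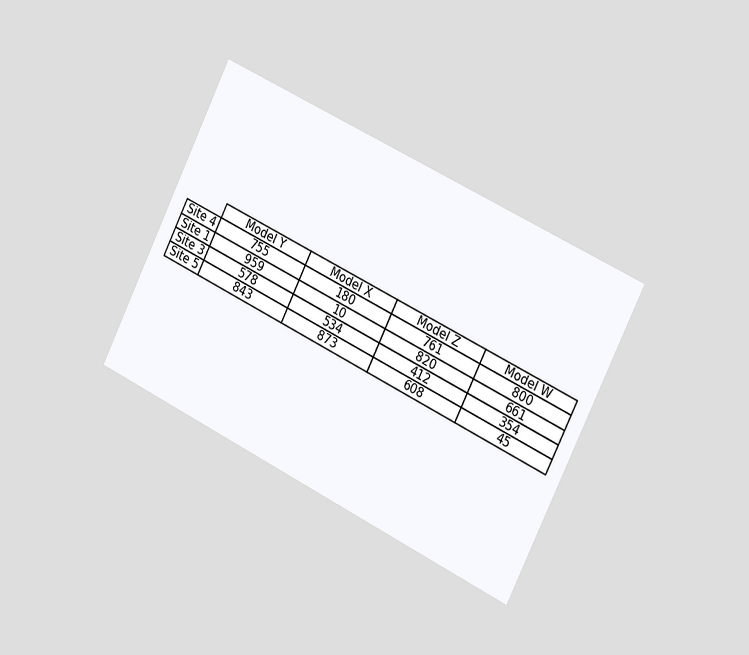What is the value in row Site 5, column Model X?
The chart is tilted about 26° clockwise and viewed slightly from the right. The (Site 5, Model X) cell reads 873.

873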